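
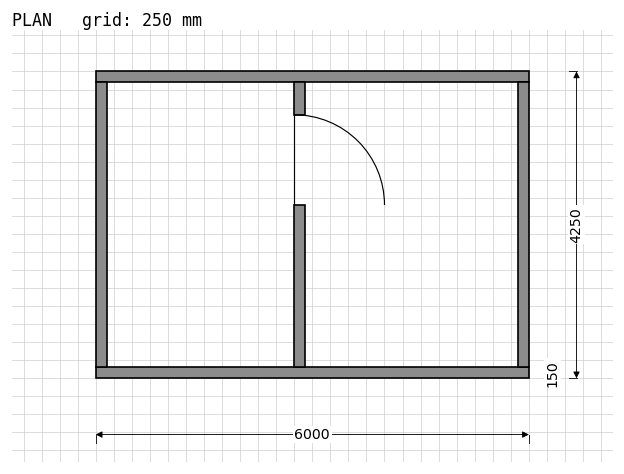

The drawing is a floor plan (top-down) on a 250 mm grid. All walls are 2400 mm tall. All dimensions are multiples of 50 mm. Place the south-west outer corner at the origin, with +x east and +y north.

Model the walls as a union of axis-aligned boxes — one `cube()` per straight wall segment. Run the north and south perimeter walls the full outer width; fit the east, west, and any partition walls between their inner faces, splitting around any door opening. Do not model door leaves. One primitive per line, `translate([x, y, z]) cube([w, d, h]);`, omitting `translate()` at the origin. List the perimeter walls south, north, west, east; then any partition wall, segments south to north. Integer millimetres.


cube([6000, 150, 2400]);
translate([0, 4100, 0]) cube([6000, 150, 2400]);
translate([0, 150, 0]) cube([150, 3950, 2400]);
translate([5850, 150, 0]) cube([150, 3950, 2400]);
translate([2750, 150, 0]) cube([150, 2250, 2400]);
translate([2750, 3650, 0]) cube([150, 450, 2400]);


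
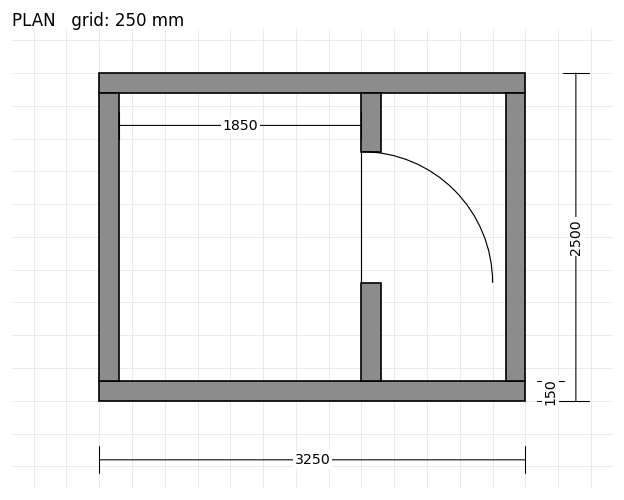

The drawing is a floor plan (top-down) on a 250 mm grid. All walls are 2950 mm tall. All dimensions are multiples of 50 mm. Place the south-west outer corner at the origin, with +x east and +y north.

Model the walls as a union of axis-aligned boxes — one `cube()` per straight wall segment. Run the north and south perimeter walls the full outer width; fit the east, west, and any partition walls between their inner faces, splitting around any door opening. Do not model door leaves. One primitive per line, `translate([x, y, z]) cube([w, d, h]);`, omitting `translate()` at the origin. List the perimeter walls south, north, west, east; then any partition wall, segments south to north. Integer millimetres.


cube([3250, 150, 2950]);
translate([0, 2350, 0]) cube([3250, 150, 2950]);
translate([0, 150, 0]) cube([150, 2200, 2950]);
translate([3100, 150, 0]) cube([150, 2200, 2950]);
translate([2000, 150, 0]) cube([150, 750, 2950]);
translate([2000, 1900, 0]) cube([150, 450, 2950]);


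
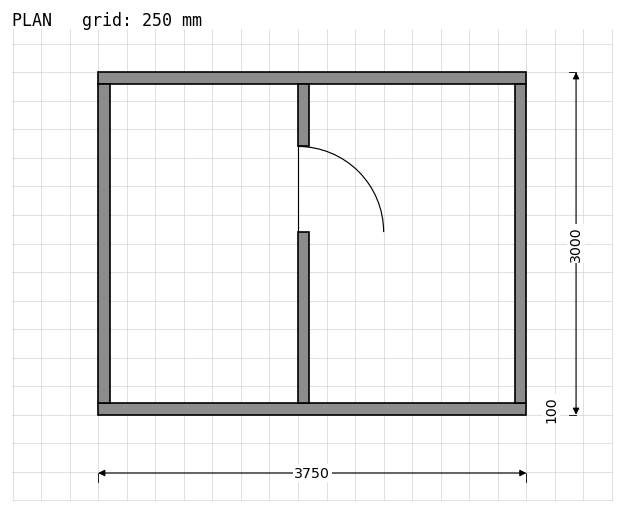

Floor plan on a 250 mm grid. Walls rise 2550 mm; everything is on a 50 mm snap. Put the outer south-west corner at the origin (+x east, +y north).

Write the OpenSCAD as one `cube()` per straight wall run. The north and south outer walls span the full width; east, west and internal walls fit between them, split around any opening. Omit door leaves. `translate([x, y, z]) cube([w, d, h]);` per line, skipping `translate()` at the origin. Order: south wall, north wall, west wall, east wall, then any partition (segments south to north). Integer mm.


cube([3750, 100, 2550]);
translate([0, 2900, 0]) cube([3750, 100, 2550]);
translate([0, 100, 0]) cube([100, 2800, 2550]);
translate([3650, 100, 0]) cube([100, 2800, 2550]);
translate([1750, 100, 0]) cube([100, 1500, 2550]);
translate([1750, 2350, 0]) cube([100, 550, 2550]);


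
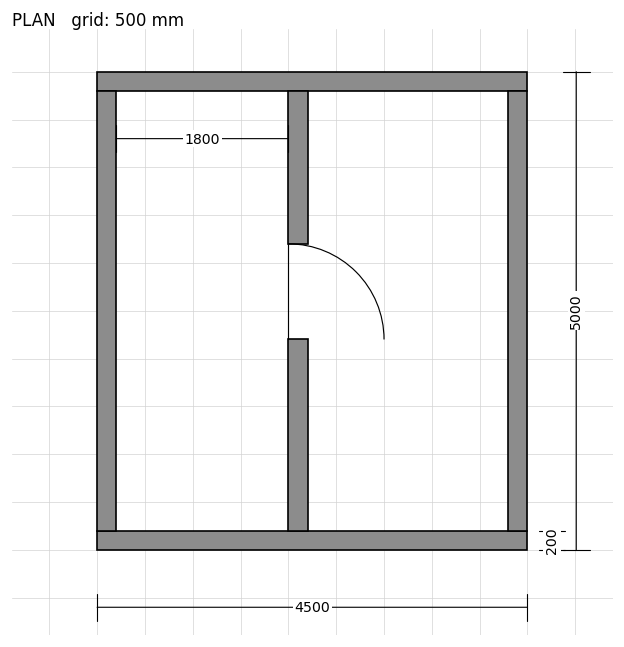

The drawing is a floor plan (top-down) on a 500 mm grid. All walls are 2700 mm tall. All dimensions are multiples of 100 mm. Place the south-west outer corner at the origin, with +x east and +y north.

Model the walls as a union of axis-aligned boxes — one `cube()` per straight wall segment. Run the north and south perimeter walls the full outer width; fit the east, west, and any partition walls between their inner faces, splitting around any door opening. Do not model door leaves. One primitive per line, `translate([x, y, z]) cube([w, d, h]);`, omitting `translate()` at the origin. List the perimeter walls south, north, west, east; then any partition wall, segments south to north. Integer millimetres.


cube([4500, 200, 2700]);
translate([0, 4800, 0]) cube([4500, 200, 2700]);
translate([0, 200, 0]) cube([200, 4600, 2700]);
translate([4300, 200, 0]) cube([200, 4600, 2700]);
translate([2000, 200, 0]) cube([200, 2000, 2700]);
translate([2000, 3200, 0]) cube([200, 1600, 2700]);


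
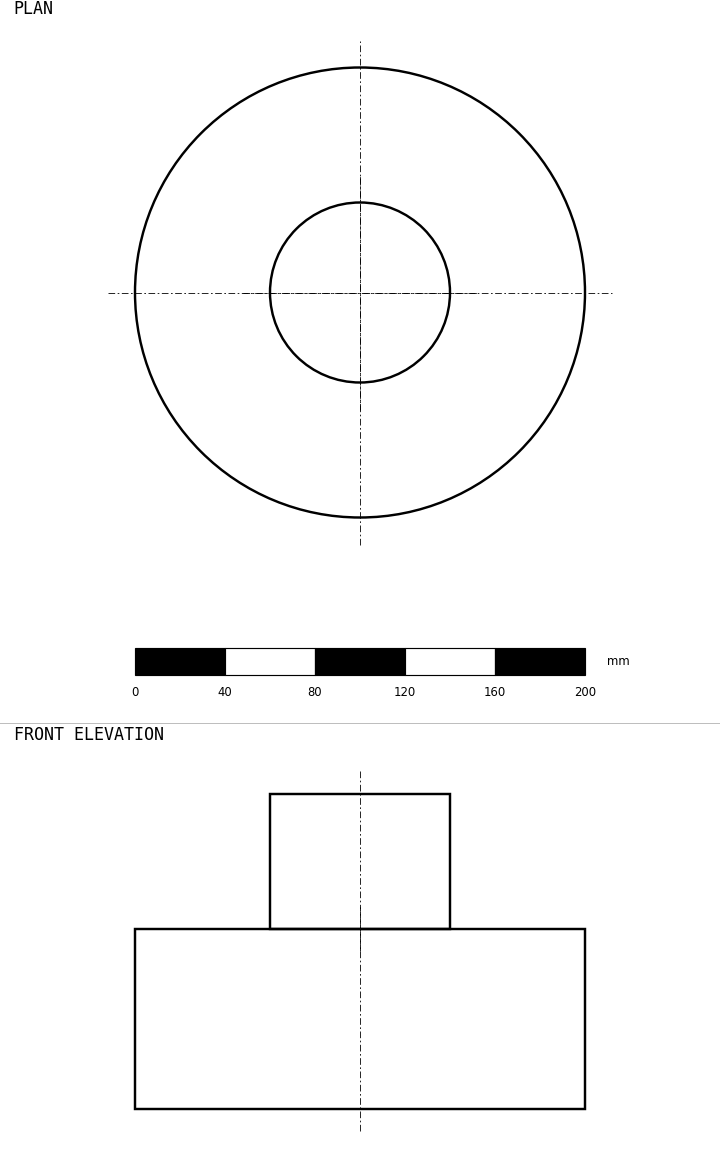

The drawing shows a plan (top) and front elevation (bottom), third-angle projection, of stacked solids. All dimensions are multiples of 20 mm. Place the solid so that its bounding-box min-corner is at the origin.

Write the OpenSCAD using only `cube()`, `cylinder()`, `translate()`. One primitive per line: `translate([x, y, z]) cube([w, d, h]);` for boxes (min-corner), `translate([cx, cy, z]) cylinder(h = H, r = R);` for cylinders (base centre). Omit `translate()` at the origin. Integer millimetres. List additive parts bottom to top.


translate([100, 100, 0]) cylinder(h = 80, r = 100);
translate([100, 100, 80]) cylinder(h = 60, r = 40);


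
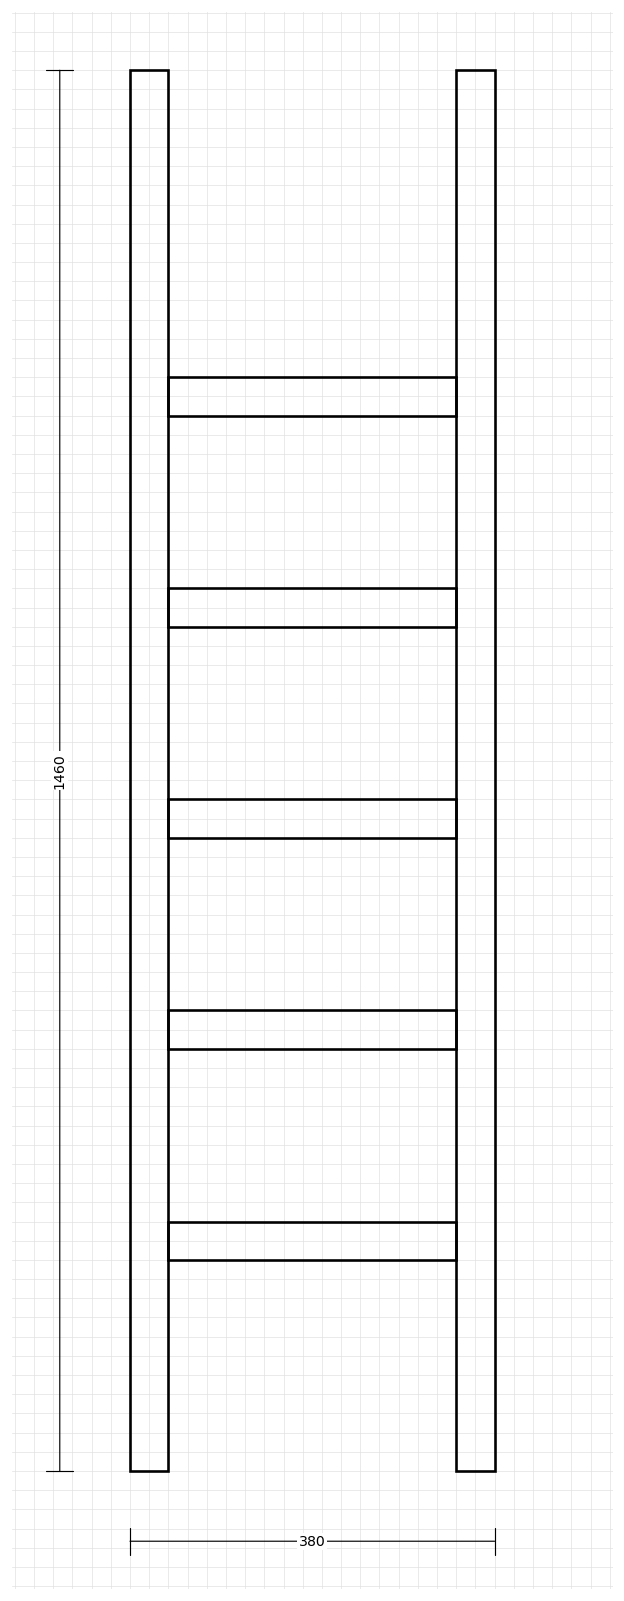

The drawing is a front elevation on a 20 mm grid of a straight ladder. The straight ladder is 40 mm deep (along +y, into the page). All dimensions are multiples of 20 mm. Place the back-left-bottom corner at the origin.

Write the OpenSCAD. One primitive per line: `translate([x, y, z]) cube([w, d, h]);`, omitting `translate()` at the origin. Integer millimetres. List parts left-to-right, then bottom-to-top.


cube([40, 40, 1460]);
translate([40, 0, 220]) cube([300, 40, 40]);
translate([40, 0, 440]) cube([300, 40, 40]);
translate([40, 0, 660]) cube([300, 40, 40]);
translate([40, 0, 880]) cube([300, 40, 40]);
translate([40, 0, 1100]) cube([300, 40, 40]);
translate([340, 0, 0]) cube([40, 40, 1460]);


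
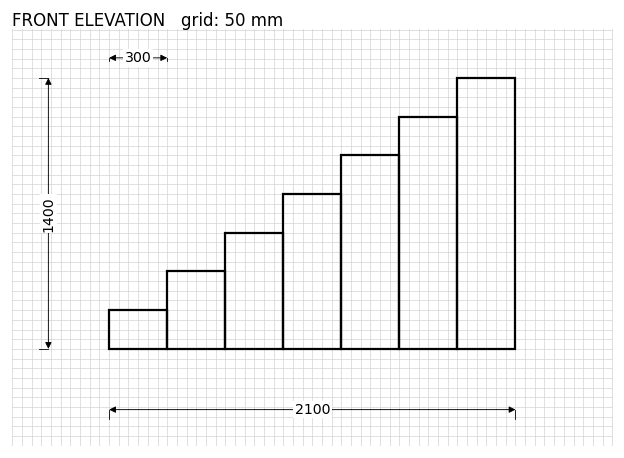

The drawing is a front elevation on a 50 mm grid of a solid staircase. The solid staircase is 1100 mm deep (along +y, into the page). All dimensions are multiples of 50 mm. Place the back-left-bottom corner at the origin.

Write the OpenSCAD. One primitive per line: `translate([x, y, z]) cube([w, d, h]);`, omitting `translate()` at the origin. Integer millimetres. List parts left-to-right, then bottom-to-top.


cube([300, 1100, 200]);
translate([300, 0, 0]) cube([300, 1100, 400]);
translate([600, 0, 0]) cube([300, 1100, 600]);
translate([900, 0, 0]) cube([300, 1100, 800]);
translate([1200, 0, 0]) cube([300, 1100, 1000]);
translate([1500, 0, 0]) cube([300, 1100, 1200]);
translate([1800, 0, 0]) cube([300, 1100, 1400]);


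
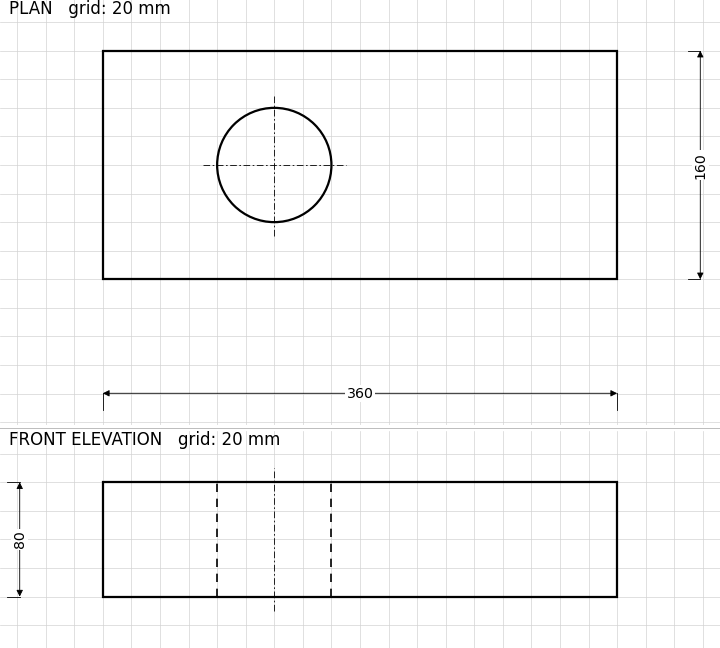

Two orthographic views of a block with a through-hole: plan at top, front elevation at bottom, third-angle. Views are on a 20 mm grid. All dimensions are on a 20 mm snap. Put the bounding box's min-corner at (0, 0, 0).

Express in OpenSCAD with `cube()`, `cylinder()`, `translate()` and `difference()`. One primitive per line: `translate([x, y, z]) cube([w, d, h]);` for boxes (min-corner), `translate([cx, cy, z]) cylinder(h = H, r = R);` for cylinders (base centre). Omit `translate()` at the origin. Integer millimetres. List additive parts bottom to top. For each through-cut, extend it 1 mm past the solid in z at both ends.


difference() {
  cube([360, 160, 80]);
  translate([120, 80, -1]) cylinder(h = 82, r = 40);
}


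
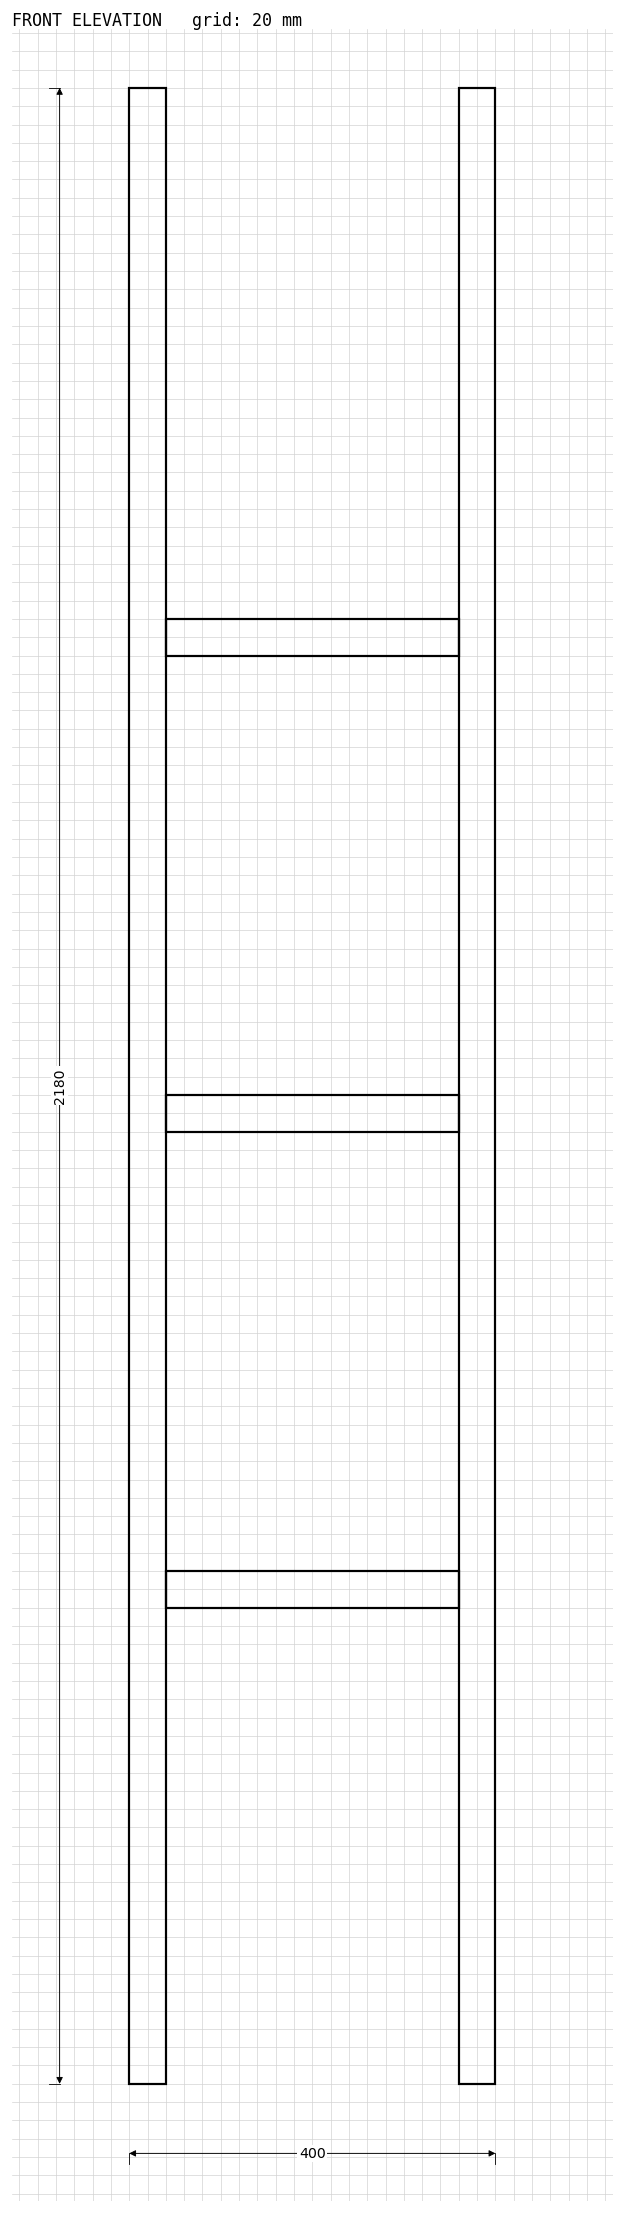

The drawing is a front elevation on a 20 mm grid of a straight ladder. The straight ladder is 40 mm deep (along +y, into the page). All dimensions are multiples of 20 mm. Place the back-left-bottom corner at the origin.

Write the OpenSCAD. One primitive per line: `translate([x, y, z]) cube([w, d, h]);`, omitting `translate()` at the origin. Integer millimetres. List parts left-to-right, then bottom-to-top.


cube([40, 40, 2180]);
translate([40, 0, 520]) cube([320, 40, 40]);
translate([40, 0, 1040]) cube([320, 40, 40]);
translate([40, 0, 1560]) cube([320, 40, 40]);
translate([360, 0, 0]) cube([40, 40, 2180]);


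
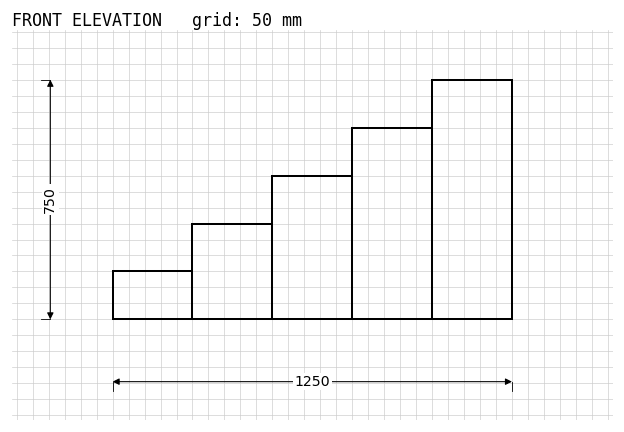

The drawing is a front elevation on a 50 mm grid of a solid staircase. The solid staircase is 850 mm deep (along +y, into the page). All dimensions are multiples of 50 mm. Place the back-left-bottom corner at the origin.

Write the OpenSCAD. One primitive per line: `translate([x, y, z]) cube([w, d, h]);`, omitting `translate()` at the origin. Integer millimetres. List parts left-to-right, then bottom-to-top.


cube([250, 850, 150]);
translate([250, 0, 0]) cube([250, 850, 300]);
translate([500, 0, 0]) cube([250, 850, 450]);
translate([750, 0, 0]) cube([250, 850, 600]);
translate([1000, 0, 0]) cube([250, 850, 750]);


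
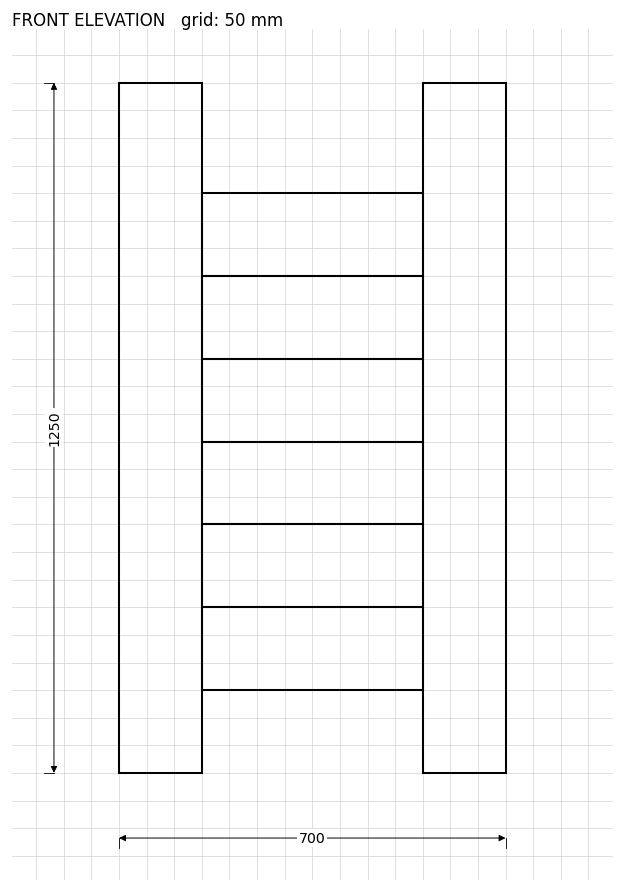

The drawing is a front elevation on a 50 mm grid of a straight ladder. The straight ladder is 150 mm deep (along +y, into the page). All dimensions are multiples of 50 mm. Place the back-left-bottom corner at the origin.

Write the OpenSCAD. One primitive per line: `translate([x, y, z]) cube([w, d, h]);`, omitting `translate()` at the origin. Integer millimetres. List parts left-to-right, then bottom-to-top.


cube([150, 150, 1250]);
translate([150, 0, 150]) cube([400, 150, 150]);
translate([150, 0, 300]) cube([400, 150, 150]);
translate([150, 0, 450]) cube([400, 150, 150]);
translate([150, 0, 600]) cube([400, 150, 150]);
translate([150, 0, 750]) cube([400, 150, 150]);
translate([150, 0, 900]) cube([400, 150, 150]);
translate([550, 0, 0]) cube([150, 150, 1250]);


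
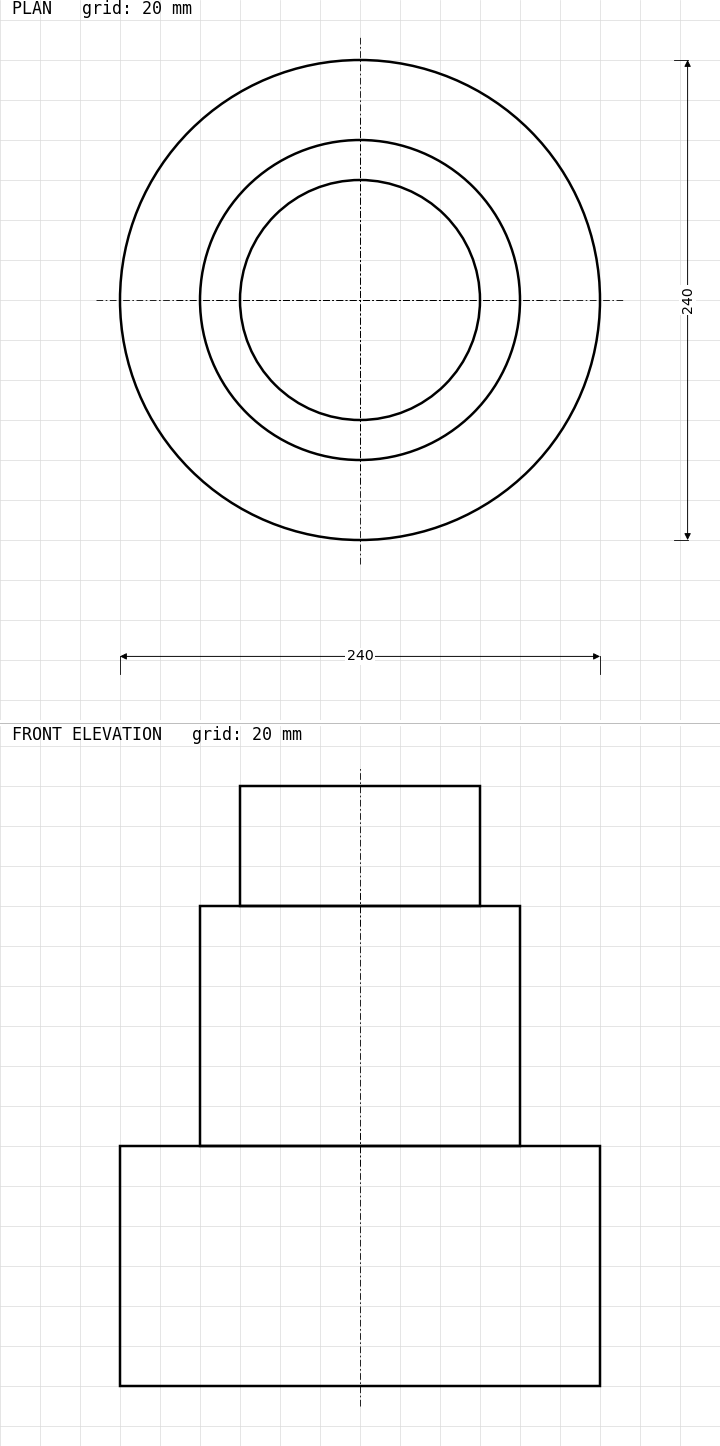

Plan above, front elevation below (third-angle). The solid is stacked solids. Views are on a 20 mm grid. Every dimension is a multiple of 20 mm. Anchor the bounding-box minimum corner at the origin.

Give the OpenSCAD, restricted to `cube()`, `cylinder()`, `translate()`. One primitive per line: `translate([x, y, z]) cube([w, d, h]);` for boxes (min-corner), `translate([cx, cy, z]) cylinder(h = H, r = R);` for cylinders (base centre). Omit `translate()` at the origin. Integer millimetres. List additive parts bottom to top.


translate([120, 120, 0]) cylinder(h = 120, r = 120);
translate([120, 120, 120]) cylinder(h = 120, r = 80);
translate([120, 120, 240]) cylinder(h = 60, r = 60);


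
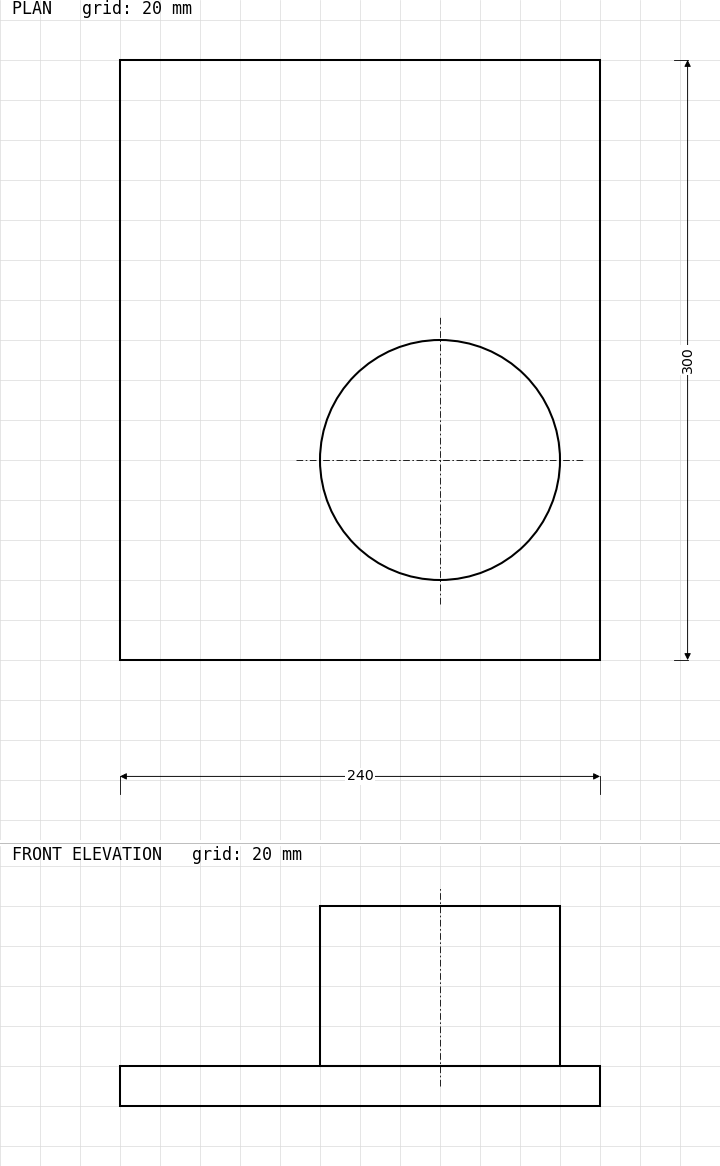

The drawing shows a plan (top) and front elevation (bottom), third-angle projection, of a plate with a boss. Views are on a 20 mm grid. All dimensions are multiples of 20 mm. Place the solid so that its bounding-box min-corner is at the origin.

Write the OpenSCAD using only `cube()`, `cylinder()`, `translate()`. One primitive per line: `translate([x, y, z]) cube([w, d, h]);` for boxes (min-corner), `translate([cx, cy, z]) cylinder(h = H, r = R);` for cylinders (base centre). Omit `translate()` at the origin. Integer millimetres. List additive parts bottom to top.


cube([240, 300, 20]);
translate([160, 100, 20]) cylinder(h = 80, r = 60);


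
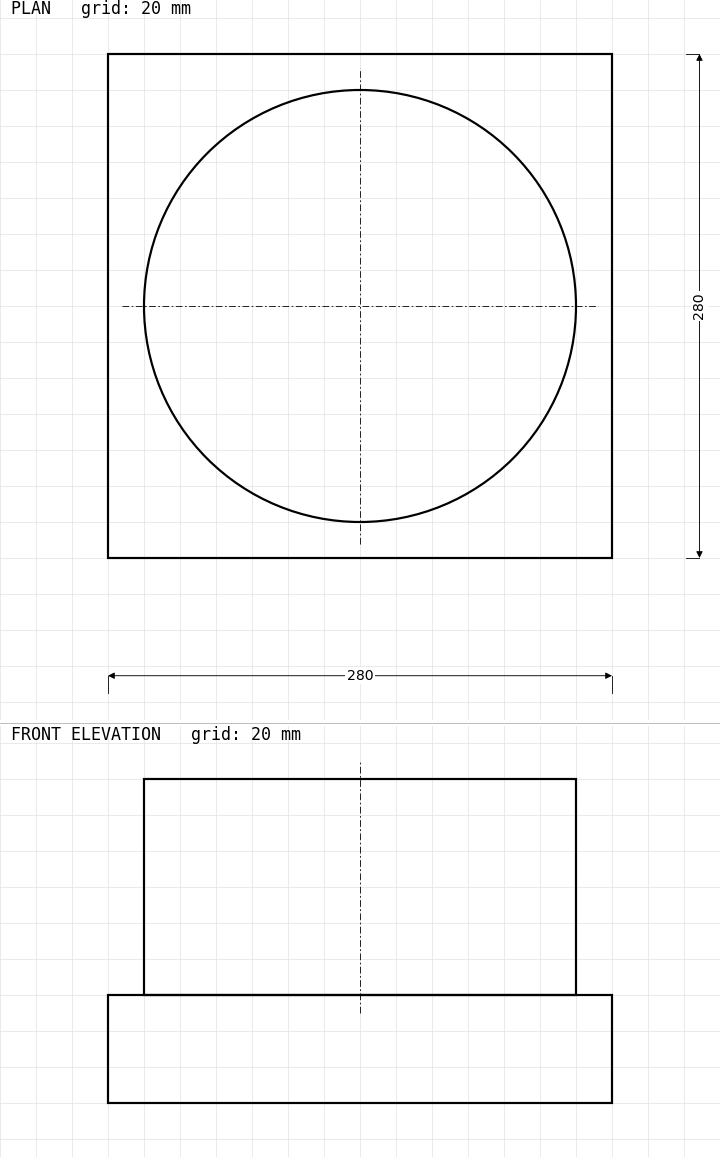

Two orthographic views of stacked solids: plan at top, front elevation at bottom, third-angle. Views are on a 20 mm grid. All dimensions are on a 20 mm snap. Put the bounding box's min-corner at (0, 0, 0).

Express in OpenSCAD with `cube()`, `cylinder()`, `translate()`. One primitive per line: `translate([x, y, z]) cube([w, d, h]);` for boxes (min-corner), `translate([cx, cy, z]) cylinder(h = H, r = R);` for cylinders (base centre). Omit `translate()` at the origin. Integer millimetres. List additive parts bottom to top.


cube([280, 280, 60]);
translate([140, 140, 60]) cylinder(h = 120, r = 120);


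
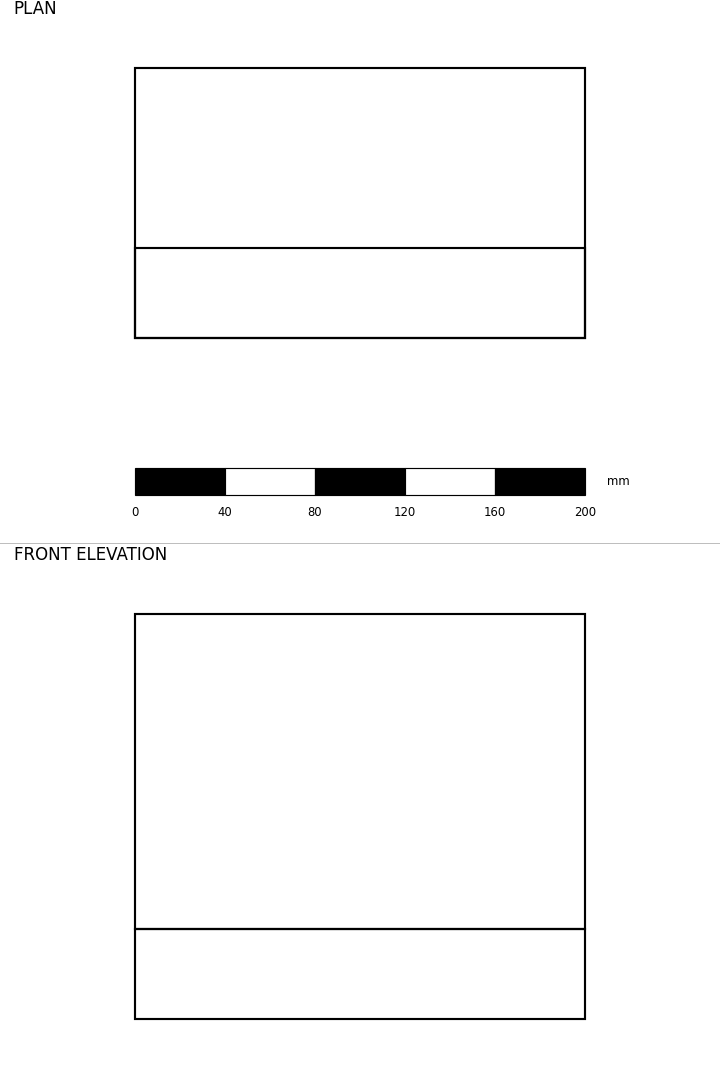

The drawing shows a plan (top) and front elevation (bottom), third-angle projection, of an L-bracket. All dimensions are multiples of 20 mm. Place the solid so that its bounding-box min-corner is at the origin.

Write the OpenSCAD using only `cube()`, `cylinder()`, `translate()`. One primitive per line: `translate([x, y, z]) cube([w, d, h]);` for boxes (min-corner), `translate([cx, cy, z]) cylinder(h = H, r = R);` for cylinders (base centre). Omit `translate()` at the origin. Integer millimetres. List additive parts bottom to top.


cube([200, 120, 40]);
translate([0, 0, 40]) cube([200, 40, 140]);


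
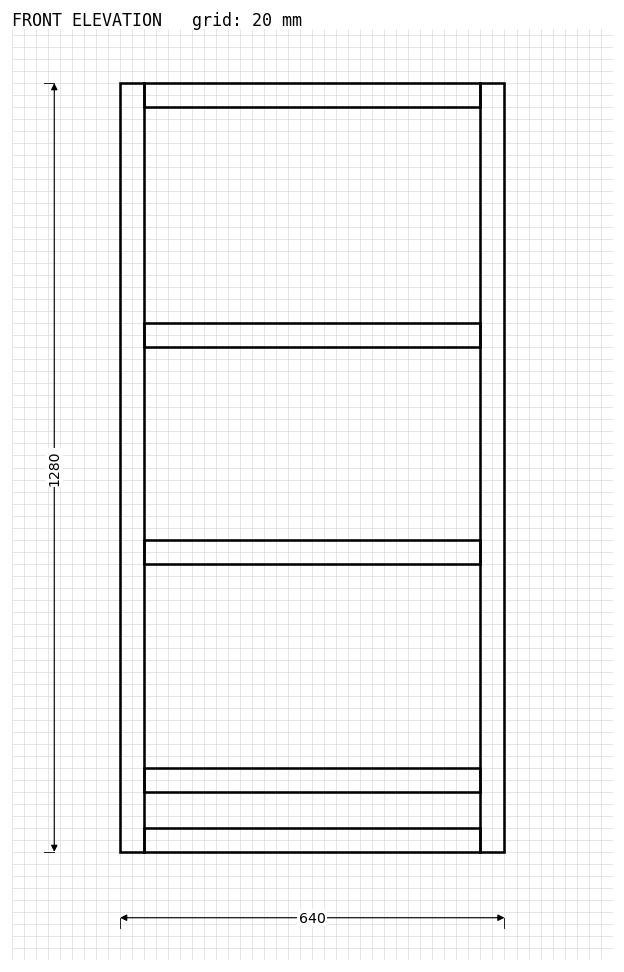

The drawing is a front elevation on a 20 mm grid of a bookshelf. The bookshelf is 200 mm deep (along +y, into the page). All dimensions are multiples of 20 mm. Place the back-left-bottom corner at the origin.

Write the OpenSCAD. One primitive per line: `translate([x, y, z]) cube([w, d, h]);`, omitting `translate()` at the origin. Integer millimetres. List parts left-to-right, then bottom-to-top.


cube([40, 200, 1280]);
translate([40, 0, 0]) cube([560, 200, 40]);
translate([40, 0, 100]) cube([560, 200, 40]);
translate([40, 0, 480]) cube([560, 200, 40]);
translate([40, 0, 840]) cube([560, 200, 40]);
translate([40, 0, 1240]) cube([560, 200, 40]);
translate([600, 0, 0]) cube([40, 200, 1280]);


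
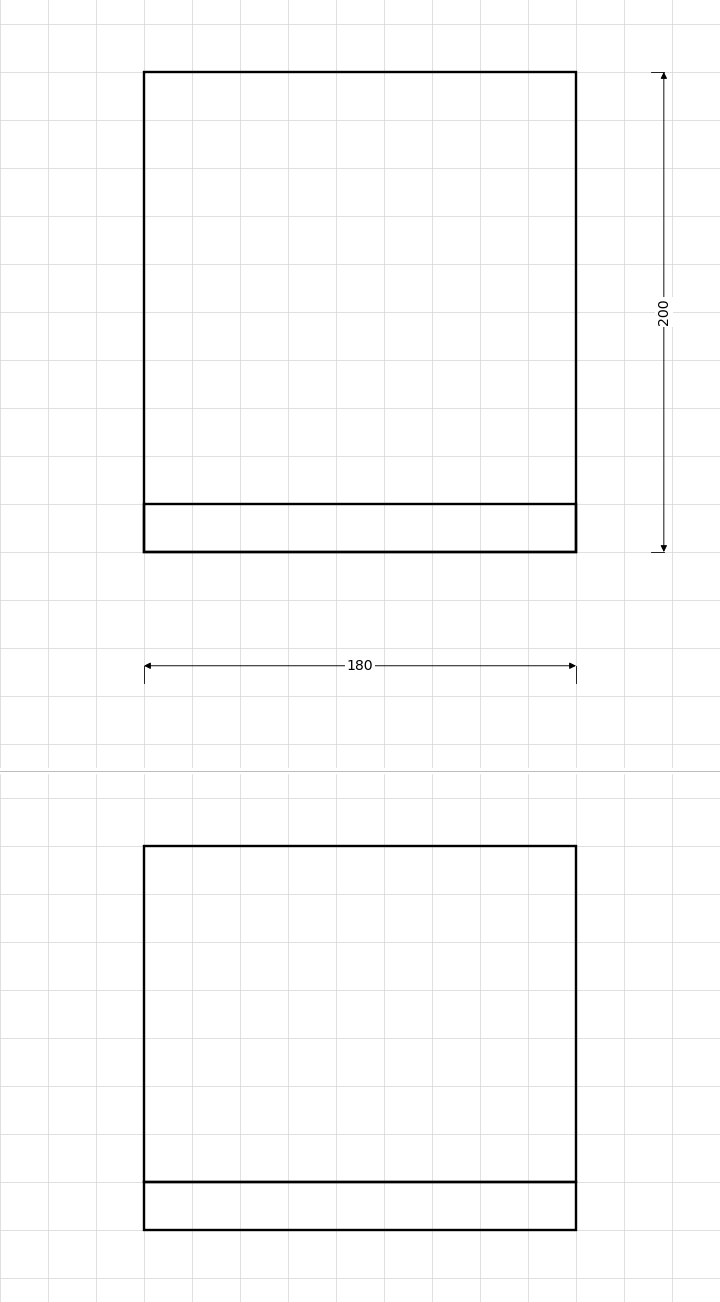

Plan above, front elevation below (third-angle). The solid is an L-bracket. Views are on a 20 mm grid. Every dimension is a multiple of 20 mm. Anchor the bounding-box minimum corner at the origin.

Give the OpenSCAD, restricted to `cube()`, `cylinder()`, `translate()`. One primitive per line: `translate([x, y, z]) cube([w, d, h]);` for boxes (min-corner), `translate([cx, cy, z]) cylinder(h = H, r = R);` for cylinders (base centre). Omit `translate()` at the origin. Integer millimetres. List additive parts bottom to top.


cube([180, 200, 20]);
translate([0, 0, 20]) cube([180, 20, 140]);


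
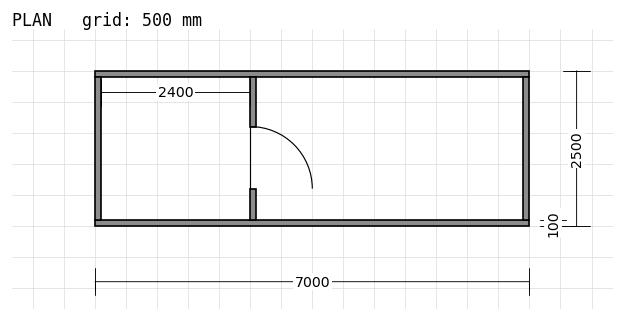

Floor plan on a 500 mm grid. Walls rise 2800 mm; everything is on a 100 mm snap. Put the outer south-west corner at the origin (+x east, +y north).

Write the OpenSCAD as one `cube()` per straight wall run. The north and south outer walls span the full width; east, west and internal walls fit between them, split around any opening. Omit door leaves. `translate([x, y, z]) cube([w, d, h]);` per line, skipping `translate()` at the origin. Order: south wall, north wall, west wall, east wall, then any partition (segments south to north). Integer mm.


cube([7000, 100, 2800]);
translate([0, 2400, 0]) cube([7000, 100, 2800]);
translate([0, 100, 0]) cube([100, 2300, 2800]);
translate([6900, 100, 0]) cube([100, 2300, 2800]);
translate([2500, 100, 0]) cube([100, 500, 2800]);
translate([2500, 1600, 0]) cube([100, 800, 2800]);


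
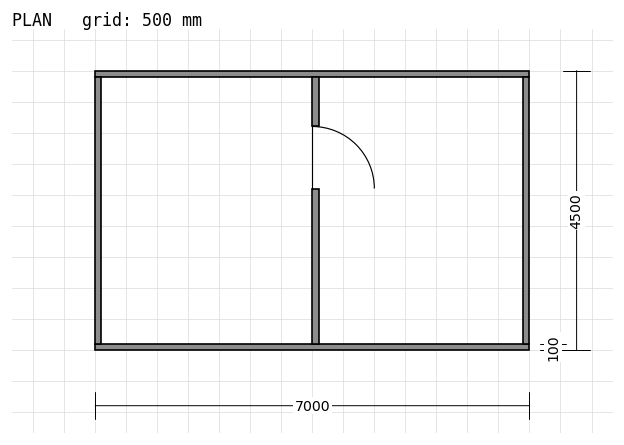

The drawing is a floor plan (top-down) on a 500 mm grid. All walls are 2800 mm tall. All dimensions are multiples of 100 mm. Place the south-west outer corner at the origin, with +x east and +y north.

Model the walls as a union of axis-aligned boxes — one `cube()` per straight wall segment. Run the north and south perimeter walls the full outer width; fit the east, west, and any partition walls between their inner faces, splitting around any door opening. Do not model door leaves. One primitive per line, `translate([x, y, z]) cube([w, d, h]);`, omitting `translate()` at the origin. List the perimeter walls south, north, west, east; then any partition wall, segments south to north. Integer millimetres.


cube([7000, 100, 2800]);
translate([0, 4400, 0]) cube([7000, 100, 2800]);
translate([0, 100, 0]) cube([100, 4300, 2800]);
translate([6900, 100, 0]) cube([100, 4300, 2800]);
translate([3500, 100, 0]) cube([100, 2500, 2800]);
translate([3500, 3600, 0]) cube([100, 800, 2800]);


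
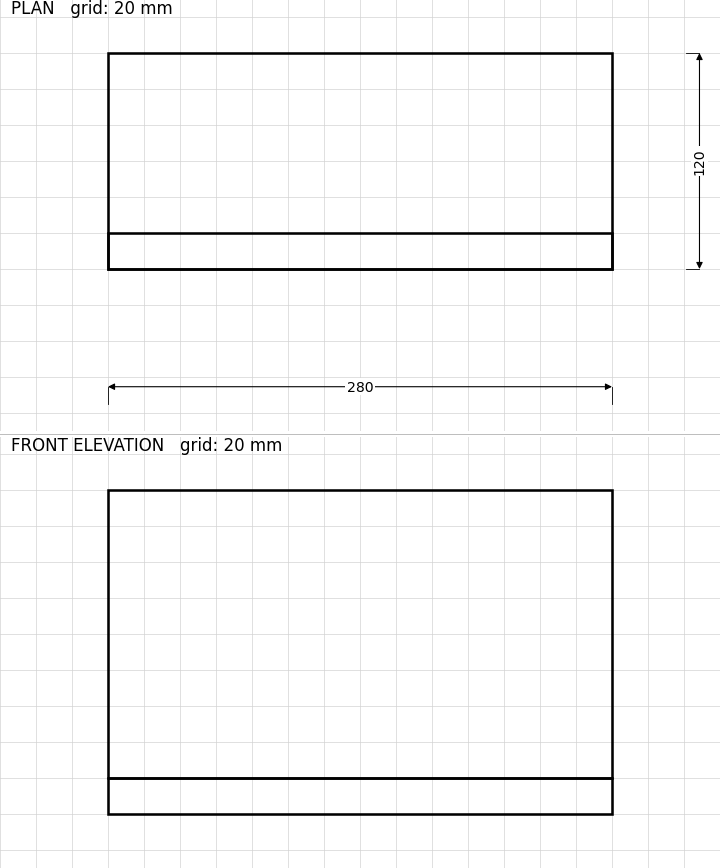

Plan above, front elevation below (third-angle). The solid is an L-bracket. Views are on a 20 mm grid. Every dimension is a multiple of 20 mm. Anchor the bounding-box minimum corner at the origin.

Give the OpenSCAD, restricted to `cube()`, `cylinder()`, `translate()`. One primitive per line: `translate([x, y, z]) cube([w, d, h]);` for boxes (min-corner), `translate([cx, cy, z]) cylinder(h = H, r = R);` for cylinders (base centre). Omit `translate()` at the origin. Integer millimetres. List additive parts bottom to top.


cube([280, 120, 20]);
translate([0, 0, 20]) cube([280, 20, 160]);


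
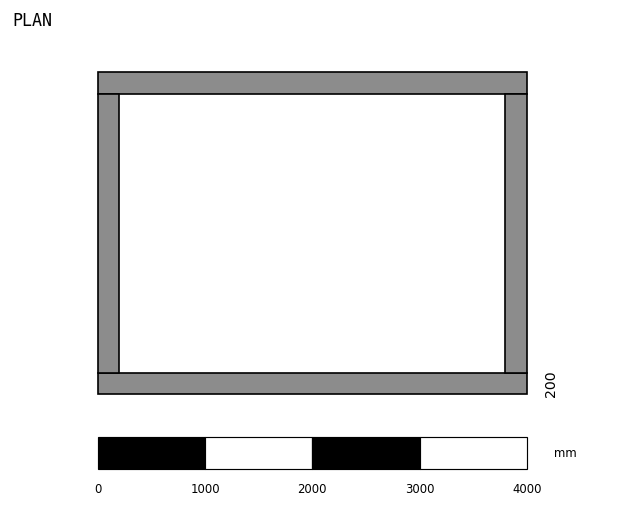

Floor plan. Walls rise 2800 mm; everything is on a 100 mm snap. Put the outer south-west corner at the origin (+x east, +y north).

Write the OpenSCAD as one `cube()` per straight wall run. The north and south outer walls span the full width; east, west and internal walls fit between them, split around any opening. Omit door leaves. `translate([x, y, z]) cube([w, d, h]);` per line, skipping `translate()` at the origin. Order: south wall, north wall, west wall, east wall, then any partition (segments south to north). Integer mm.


cube([4000, 200, 2800]);
translate([0, 2800, 0]) cube([4000, 200, 2800]);
translate([0, 200, 0]) cube([200, 2600, 2800]);
translate([3800, 200, 0]) cube([200, 2600, 2800]);


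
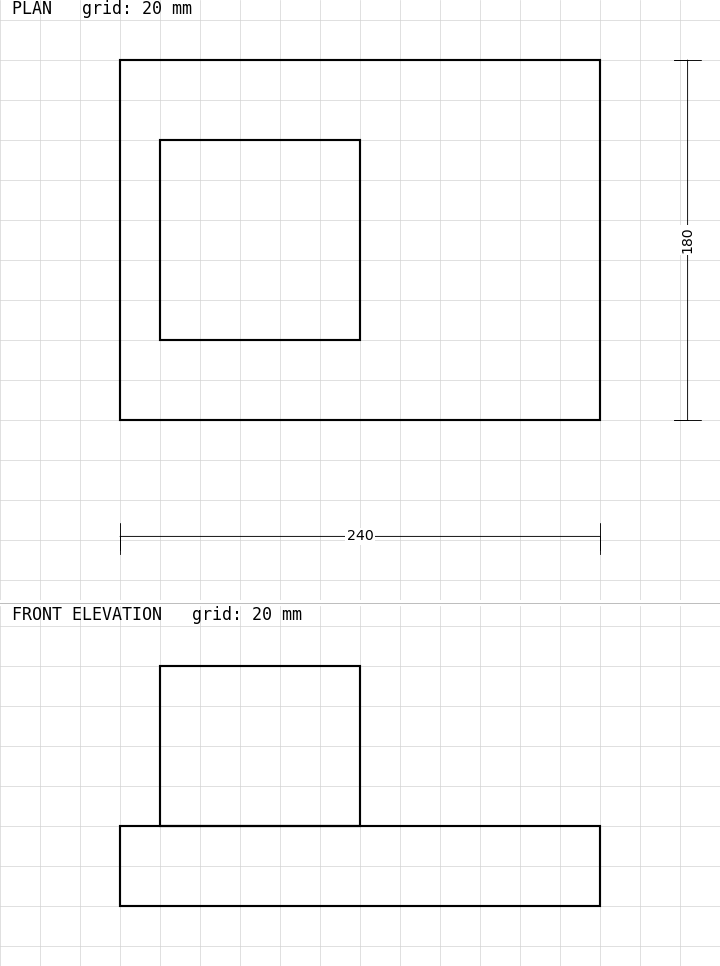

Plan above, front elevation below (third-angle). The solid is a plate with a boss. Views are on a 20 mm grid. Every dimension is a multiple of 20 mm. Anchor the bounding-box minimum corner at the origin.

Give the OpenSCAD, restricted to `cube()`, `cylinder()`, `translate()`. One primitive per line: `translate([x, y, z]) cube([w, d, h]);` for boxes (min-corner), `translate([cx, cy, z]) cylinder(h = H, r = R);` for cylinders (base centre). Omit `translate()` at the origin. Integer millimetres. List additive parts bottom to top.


cube([240, 180, 40]);
translate([20, 40, 40]) cube([100, 100, 80]);


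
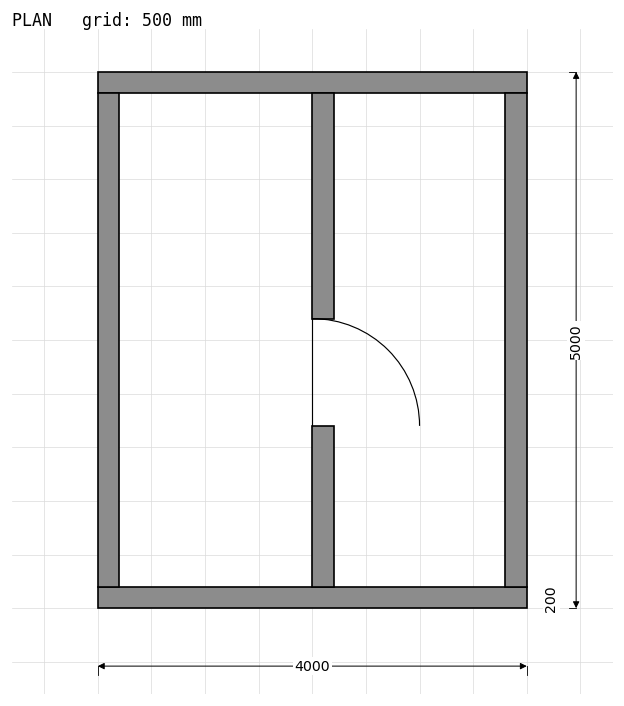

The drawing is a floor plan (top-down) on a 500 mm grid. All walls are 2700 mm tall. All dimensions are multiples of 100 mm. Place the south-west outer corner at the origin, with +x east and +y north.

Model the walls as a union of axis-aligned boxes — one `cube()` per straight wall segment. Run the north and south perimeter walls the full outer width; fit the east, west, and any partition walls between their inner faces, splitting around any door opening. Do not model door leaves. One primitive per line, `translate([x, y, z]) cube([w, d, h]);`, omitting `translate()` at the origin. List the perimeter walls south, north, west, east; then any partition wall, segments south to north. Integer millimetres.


cube([4000, 200, 2700]);
translate([0, 4800, 0]) cube([4000, 200, 2700]);
translate([0, 200, 0]) cube([200, 4600, 2700]);
translate([3800, 200, 0]) cube([200, 4600, 2700]);
translate([2000, 200, 0]) cube([200, 1500, 2700]);
translate([2000, 2700, 0]) cube([200, 2100, 2700]);


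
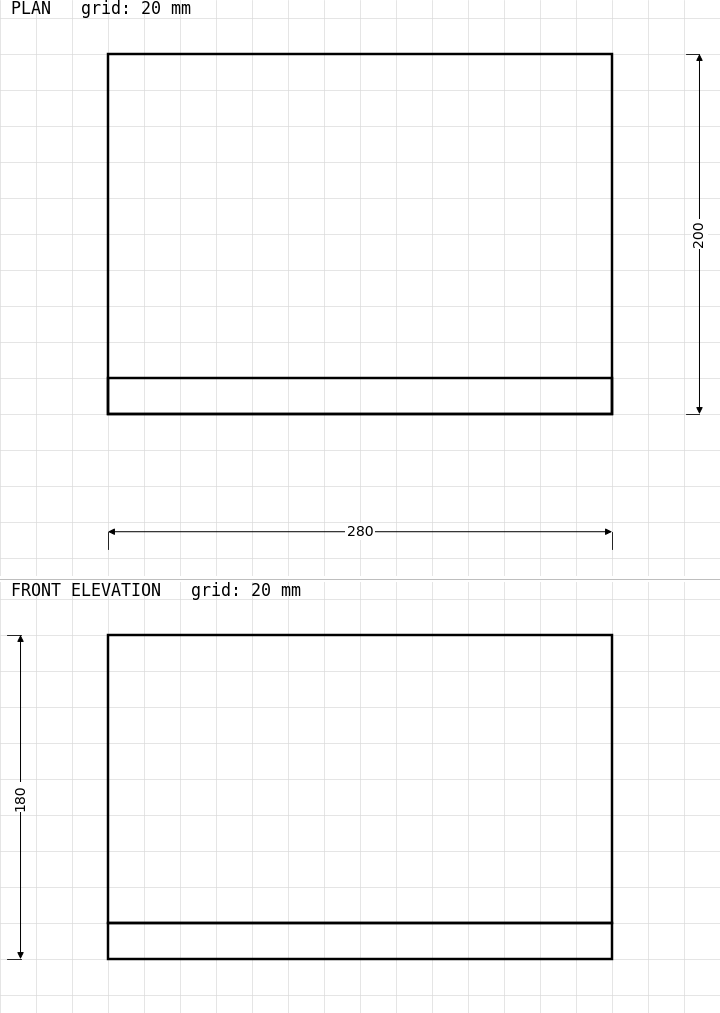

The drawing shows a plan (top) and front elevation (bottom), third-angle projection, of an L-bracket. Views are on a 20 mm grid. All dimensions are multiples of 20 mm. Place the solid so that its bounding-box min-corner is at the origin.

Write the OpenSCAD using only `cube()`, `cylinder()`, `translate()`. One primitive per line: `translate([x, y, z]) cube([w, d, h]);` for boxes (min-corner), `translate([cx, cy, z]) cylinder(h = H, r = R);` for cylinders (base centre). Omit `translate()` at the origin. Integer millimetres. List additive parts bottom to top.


cube([280, 200, 20]);
translate([0, 0, 20]) cube([280, 20, 160]);


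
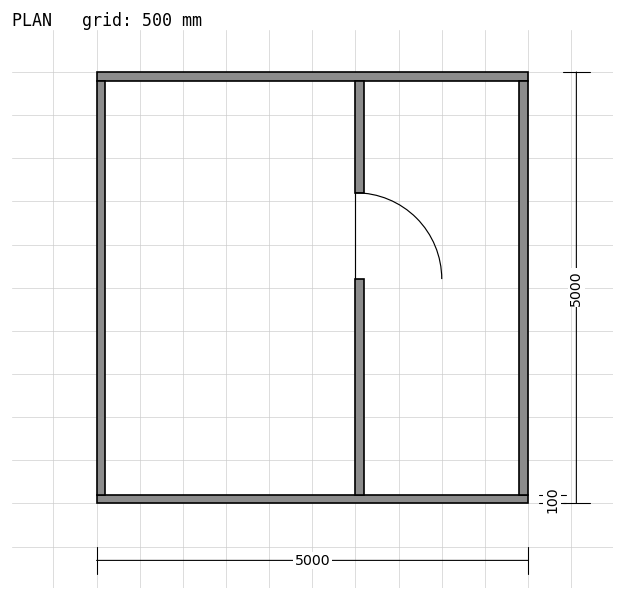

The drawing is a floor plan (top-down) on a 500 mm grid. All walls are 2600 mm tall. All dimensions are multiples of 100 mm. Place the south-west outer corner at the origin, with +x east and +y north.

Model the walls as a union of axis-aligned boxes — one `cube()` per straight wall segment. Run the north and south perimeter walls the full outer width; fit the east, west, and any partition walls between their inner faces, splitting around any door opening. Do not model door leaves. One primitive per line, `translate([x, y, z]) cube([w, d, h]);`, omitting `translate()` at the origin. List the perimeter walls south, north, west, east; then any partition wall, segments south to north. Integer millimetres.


cube([5000, 100, 2600]);
translate([0, 4900, 0]) cube([5000, 100, 2600]);
translate([0, 100, 0]) cube([100, 4800, 2600]);
translate([4900, 100, 0]) cube([100, 4800, 2600]);
translate([3000, 100, 0]) cube([100, 2500, 2600]);
translate([3000, 3600, 0]) cube([100, 1300, 2600]);


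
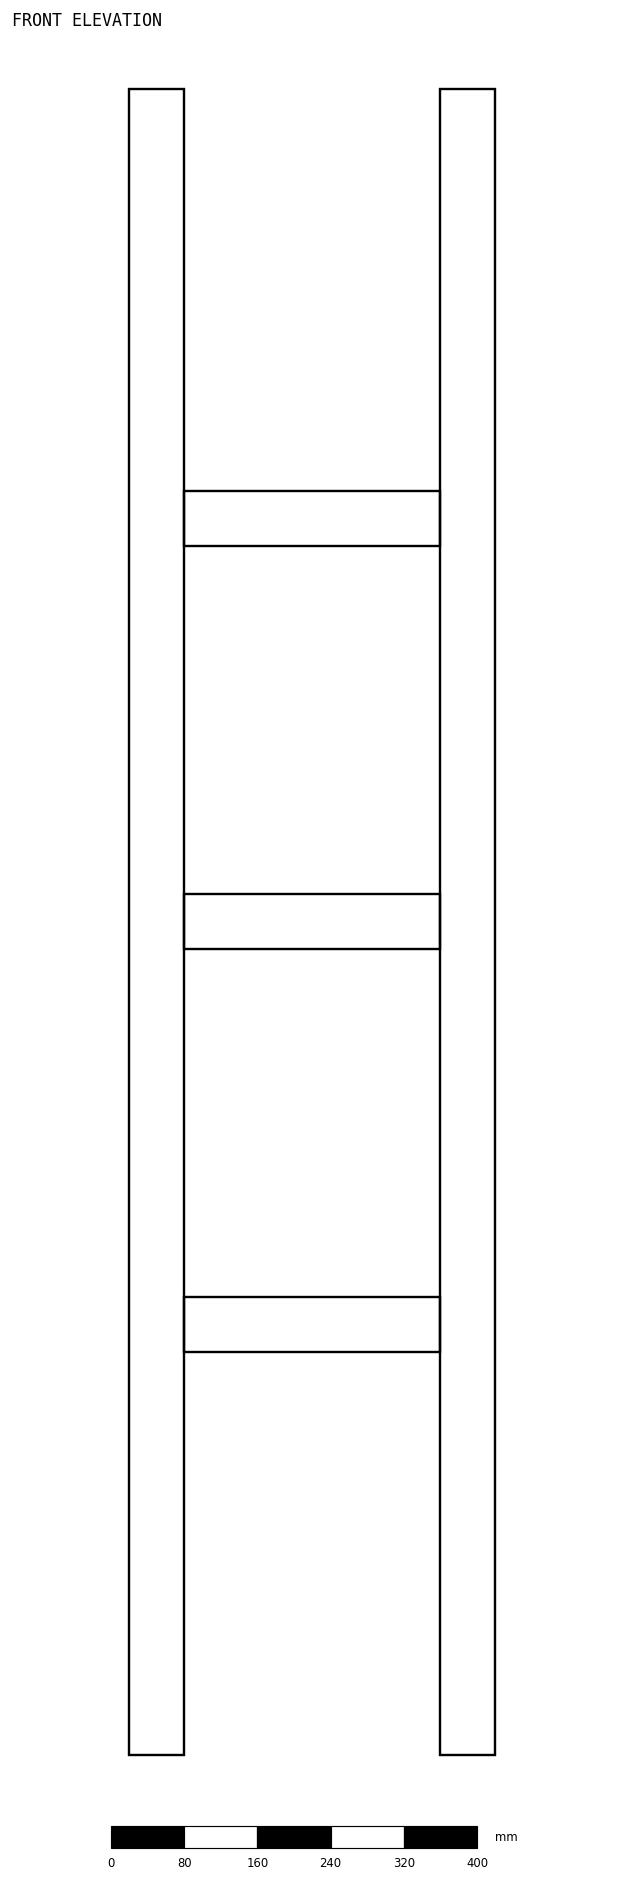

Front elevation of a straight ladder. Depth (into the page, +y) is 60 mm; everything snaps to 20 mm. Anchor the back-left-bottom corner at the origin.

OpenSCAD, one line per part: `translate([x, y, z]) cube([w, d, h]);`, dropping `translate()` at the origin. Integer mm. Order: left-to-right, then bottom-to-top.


cube([60, 60, 1820]);
translate([60, 0, 440]) cube([280, 60, 60]);
translate([60, 0, 880]) cube([280, 60, 60]);
translate([60, 0, 1320]) cube([280, 60, 60]);
translate([340, 0, 0]) cube([60, 60, 1820]);


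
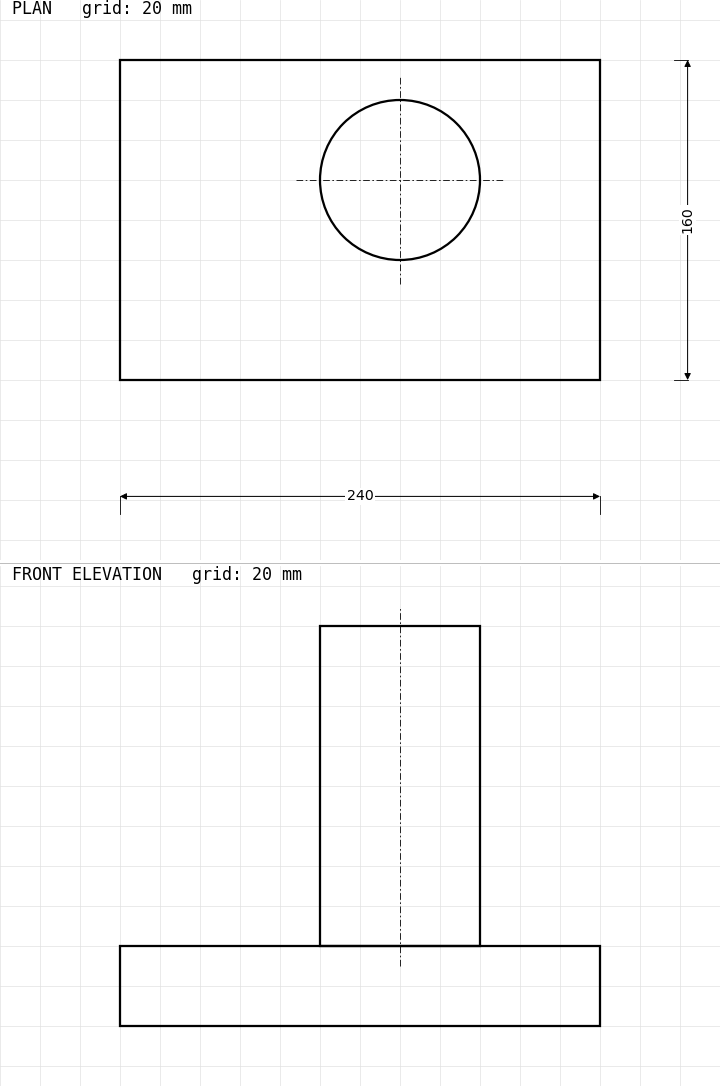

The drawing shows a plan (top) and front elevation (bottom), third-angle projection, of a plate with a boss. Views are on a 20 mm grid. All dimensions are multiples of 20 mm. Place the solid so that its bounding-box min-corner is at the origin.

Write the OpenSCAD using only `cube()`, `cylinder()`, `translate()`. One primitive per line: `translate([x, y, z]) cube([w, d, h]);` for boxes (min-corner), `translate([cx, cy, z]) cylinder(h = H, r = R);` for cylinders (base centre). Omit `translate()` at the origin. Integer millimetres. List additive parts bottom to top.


cube([240, 160, 40]);
translate([140, 100, 40]) cylinder(h = 160, r = 40);


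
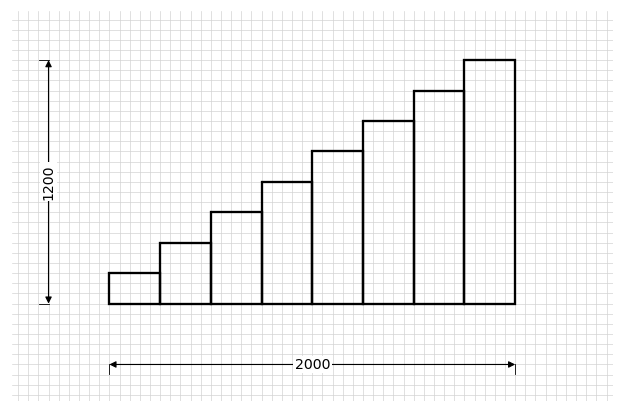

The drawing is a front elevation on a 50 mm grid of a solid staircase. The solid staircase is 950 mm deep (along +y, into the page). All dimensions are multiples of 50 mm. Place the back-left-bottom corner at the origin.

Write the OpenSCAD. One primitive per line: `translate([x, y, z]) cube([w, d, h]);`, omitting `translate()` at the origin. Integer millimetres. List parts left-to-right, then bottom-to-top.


cube([250, 950, 150]);
translate([250, 0, 0]) cube([250, 950, 300]);
translate([500, 0, 0]) cube([250, 950, 450]);
translate([750, 0, 0]) cube([250, 950, 600]);
translate([1000, 0, 0]) cube([250, 950, 750]);
translate([1250, 0, 0]) cube([250, 950, 900]);
translate([1500, 0, 0]) cube([250, 950, 1050]);
translate([1750, 0, 0]) cube([250, 950, 1200]);


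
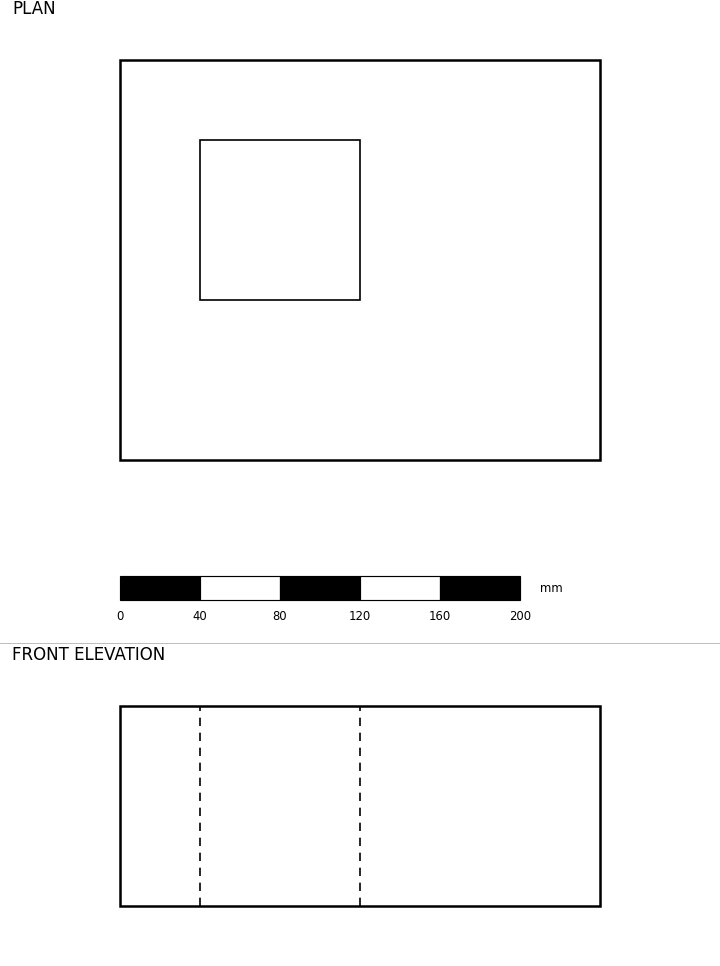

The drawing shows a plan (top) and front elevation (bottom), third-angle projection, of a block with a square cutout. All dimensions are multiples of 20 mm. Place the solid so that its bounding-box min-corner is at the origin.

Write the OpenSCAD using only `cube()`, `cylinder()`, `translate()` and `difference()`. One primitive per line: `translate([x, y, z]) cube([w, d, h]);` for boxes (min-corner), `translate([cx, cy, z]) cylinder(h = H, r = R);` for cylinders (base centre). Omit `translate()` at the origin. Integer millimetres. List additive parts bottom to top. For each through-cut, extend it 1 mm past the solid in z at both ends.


difference() {
  cube([240, 200, 100]);
  translate([40, 80, -1]) cube([80, 80, 102]);
}


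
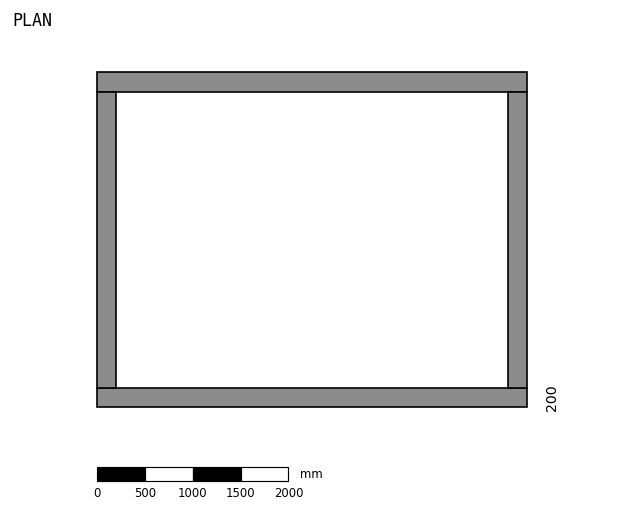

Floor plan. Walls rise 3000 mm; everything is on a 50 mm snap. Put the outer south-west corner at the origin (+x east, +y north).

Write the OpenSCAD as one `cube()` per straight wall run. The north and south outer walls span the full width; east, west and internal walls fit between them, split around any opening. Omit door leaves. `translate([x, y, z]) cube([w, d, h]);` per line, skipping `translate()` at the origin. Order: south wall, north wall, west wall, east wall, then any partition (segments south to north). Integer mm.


cube([4500, 200, 3000]);
translate([0, 3300, 0]) cube([4500, 200, 3000]);
translate([0, 200, 0]) cube([200, 3100, 3000]);
translate([4300, 200, 0]) cube([200, 3100, 3000]);


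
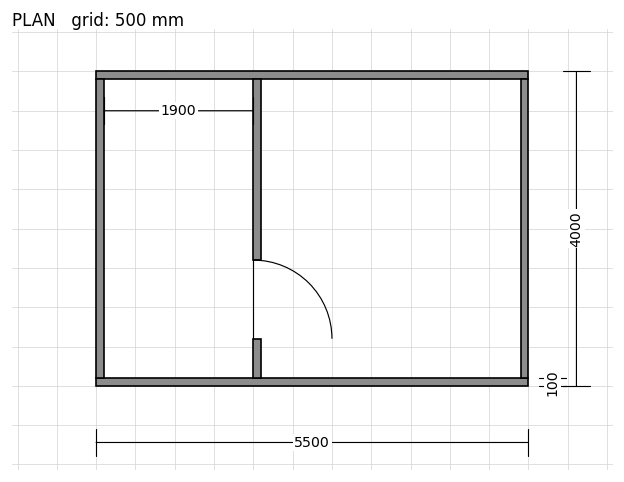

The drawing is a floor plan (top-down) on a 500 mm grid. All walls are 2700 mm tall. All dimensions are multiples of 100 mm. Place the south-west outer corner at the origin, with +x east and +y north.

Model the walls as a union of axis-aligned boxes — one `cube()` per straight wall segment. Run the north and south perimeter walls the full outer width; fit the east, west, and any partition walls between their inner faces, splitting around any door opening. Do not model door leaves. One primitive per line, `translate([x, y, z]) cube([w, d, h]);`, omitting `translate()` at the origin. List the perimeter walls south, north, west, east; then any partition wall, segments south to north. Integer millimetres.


cube([5500, 100, 2700]);
translate([0, 3900, 0]) cube([5500, 100, 2700]);
translate([0, 100, 0]) cube([100, 3800, 2700]);
translate([5400, 100, 0]) cube([100, 3800, 2700]);
translate([2000, 100, 0]) cube([100, 500, 2700]);
translate([2000, 1600, 0]) cube([100, 2300, 2700]);


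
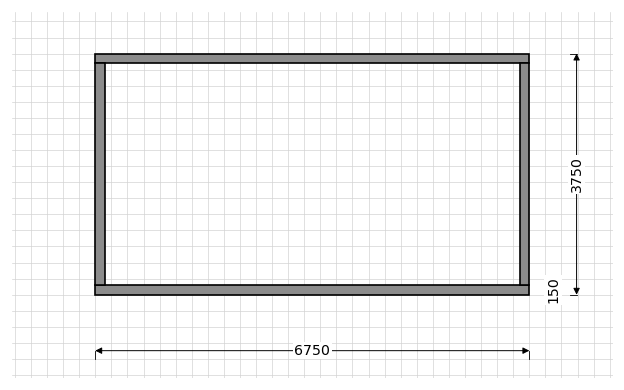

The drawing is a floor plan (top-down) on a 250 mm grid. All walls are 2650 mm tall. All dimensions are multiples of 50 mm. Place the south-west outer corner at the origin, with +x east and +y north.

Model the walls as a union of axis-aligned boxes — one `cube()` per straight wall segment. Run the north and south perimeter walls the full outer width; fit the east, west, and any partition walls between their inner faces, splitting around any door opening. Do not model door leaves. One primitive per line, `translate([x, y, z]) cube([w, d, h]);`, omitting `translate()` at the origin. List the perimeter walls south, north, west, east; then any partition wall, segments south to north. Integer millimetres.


cube([6750, 150, 2650]);
translate([0, 3600, 0]) cube([6750, 150, 2650]);
translate([0, 150, 0]) cube([150, 3450, 2650]);
translate([6600, 150, 0]) cube([150, 3450, 2650]);


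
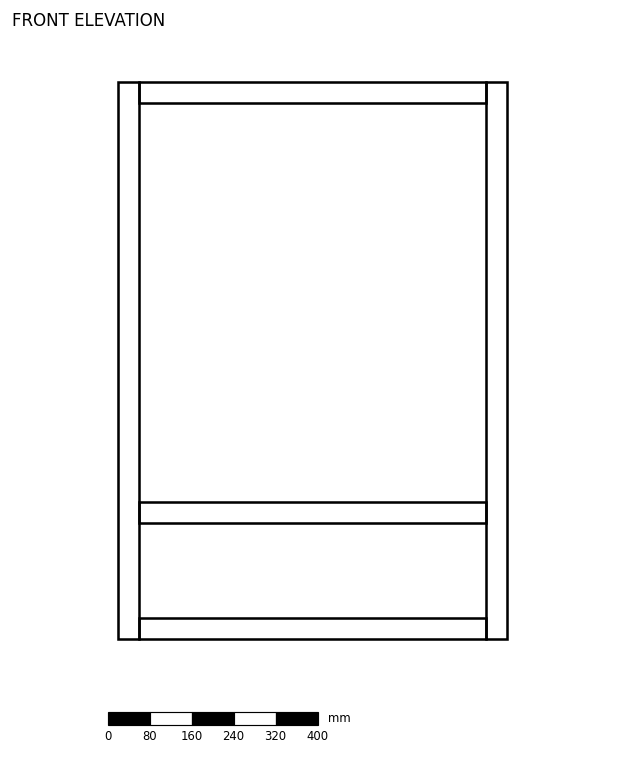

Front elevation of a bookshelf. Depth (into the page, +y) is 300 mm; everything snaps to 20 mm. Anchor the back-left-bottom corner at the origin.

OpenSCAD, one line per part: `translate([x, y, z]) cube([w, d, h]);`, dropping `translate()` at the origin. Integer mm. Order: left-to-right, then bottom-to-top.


cube([40, 300, 1060]);
translate([40, 0, 0]) cube([660, 300, 40]);
translate([40, 0, 220]) cube([660, 300, 40]);
translate([40, 0, 1020]) cube([660, 300, 40]);
translate([700, 0, 0]) cube([40, 300, 1060]);


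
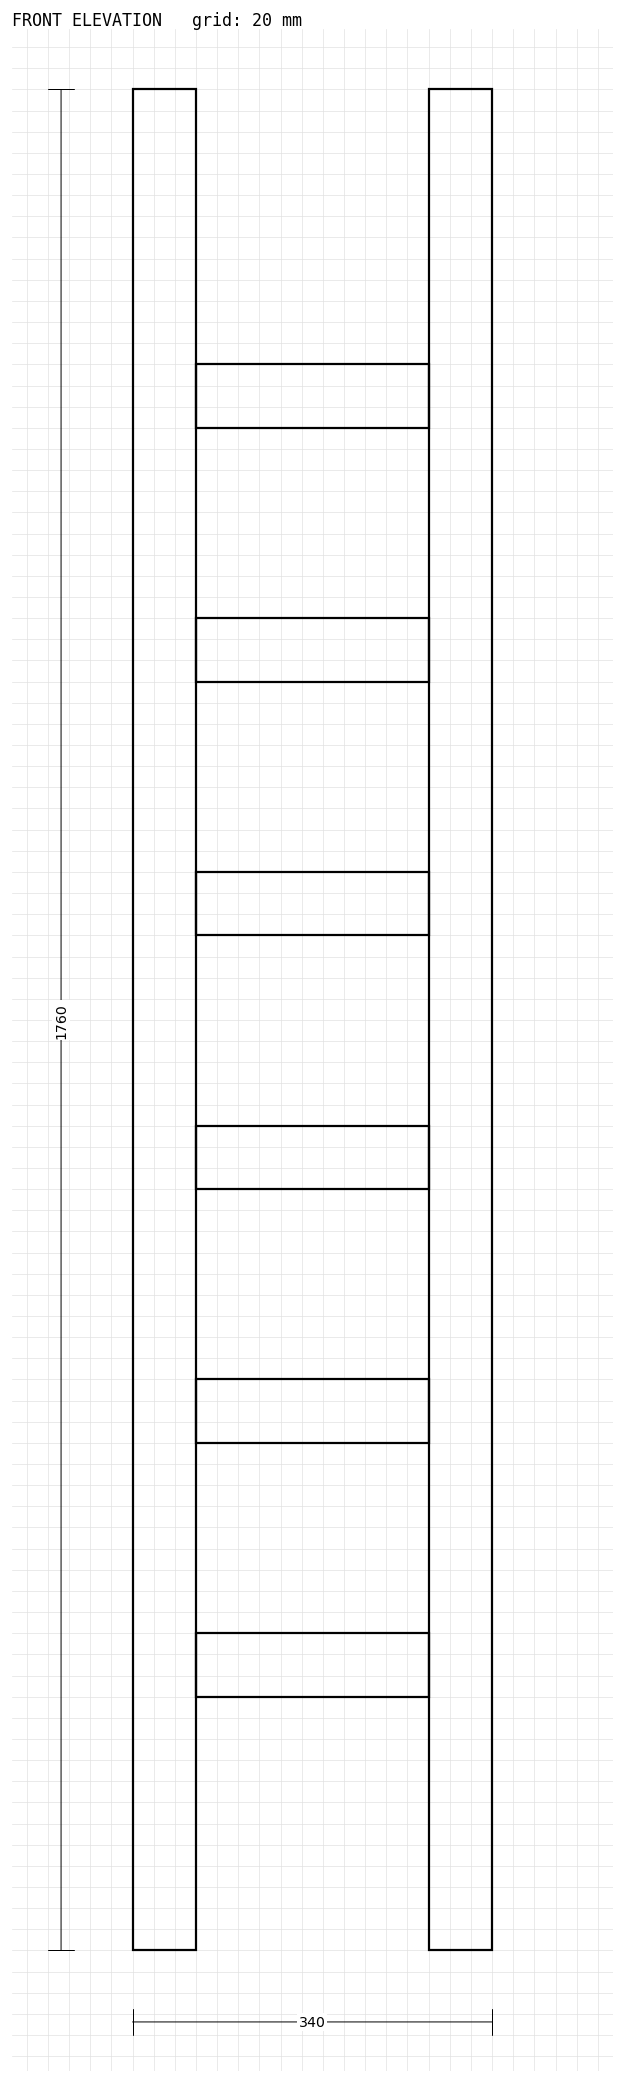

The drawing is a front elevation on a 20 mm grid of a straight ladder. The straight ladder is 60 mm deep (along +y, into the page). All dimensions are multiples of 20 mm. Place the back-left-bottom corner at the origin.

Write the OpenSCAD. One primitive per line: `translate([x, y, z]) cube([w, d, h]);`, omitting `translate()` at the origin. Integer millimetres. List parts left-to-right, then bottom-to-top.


cube([60, 60, 1760]);
translate([60, 0, 240]) cube([220, 60, 60]);
translate([60, 0, 480]) cube([220, 60, 60]);
translate([60, 0, 720]) cube([220, 60, 60]);
translate([60, 0, 960]) cube([220, 60, 60]);
translate([60, 0, 1200]) cube([220, 60, 60]);
translate([60, 0, 1440]) cube([220, 60, 60]);
translate([280, 0, 0]) cube([60, 60, 1760]);


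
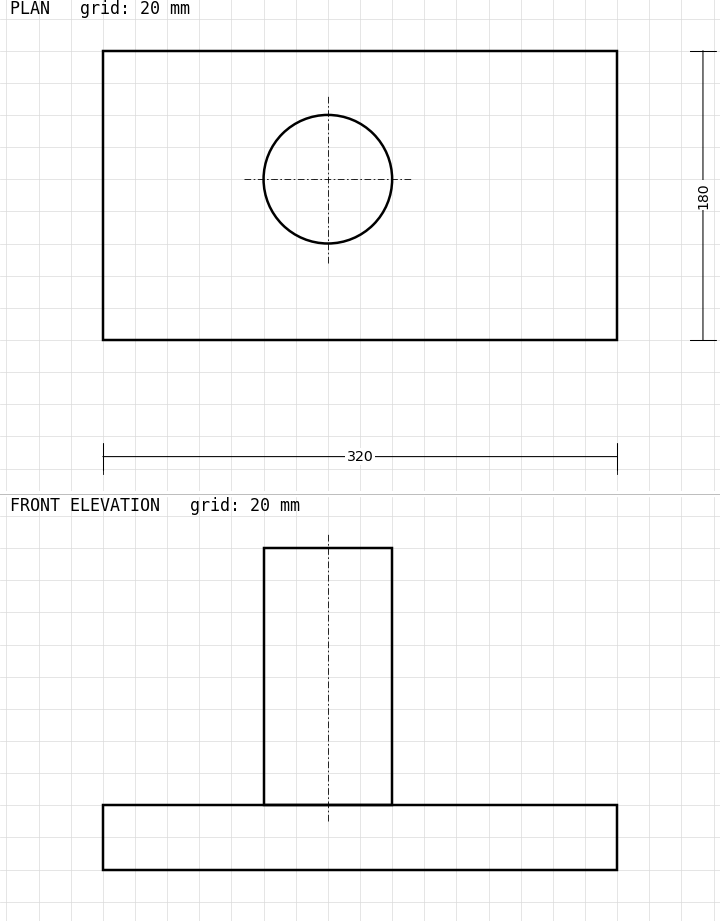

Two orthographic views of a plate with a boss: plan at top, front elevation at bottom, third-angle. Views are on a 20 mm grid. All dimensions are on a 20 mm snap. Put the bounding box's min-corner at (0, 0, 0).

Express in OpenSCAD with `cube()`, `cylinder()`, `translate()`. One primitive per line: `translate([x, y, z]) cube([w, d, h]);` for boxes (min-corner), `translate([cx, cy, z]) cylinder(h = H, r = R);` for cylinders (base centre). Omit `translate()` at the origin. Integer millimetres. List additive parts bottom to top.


cube([320, 180, 40]);
translate([140, 100, 40]) cylinder(h = 160, r = 40);


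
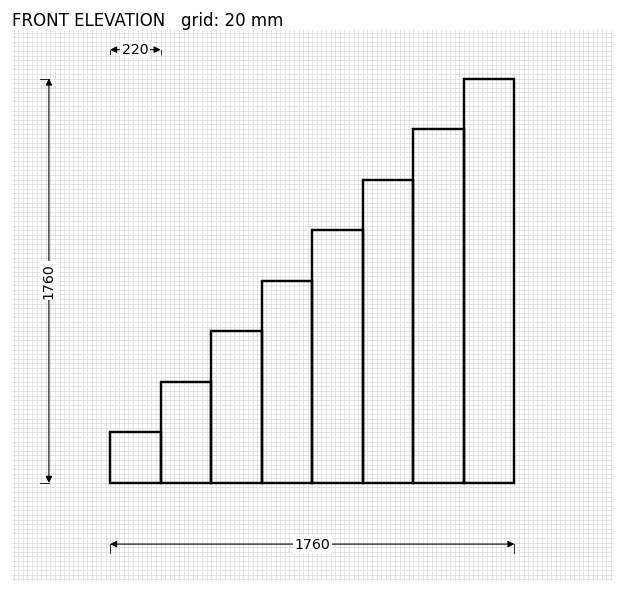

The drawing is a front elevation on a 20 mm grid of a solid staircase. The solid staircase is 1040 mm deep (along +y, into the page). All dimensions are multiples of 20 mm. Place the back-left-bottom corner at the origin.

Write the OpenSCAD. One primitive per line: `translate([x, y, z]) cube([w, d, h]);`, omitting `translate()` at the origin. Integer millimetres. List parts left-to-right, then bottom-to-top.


cube([220, 1040, 220]);
translate([220, 0, 0]) cube([220, 1040, 440]);
translate([440, 0, 0]) cube([220, 1040, 660]);
translate([660, 0, 0]) cube([220, 1040, 880]);
translate([880, 0, 0]) cube([220, 1040, 1100]);
translate([1100, 0, 0]) cube([220, 1040, 1320]);
translate([1320, 0, 0]) cube([220, 1040, 1540]);
translate([1540, 0, 0]) cube([220, 1040, 1760]);
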